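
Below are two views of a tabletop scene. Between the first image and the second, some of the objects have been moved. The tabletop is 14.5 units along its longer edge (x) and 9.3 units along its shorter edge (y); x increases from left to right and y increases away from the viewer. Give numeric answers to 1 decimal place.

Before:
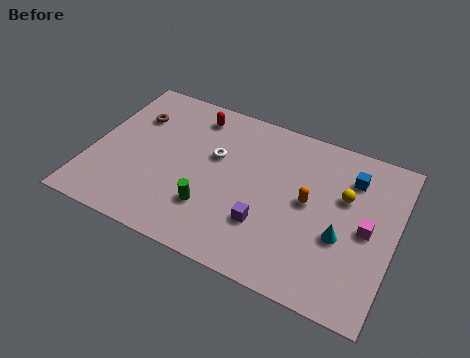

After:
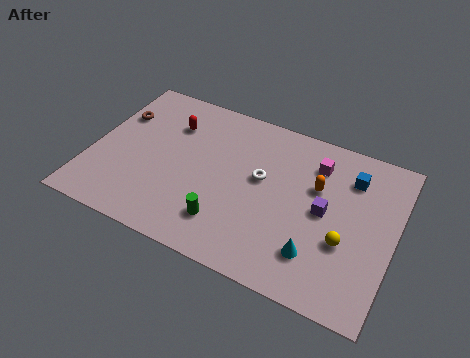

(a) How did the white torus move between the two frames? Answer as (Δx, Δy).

(2.3, -0.4)

The white torus started near (5.8, 5.7) and ended near (8.1, 5.3).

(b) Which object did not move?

the blue cube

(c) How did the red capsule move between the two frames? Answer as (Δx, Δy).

(-1.0, -1.0)

The red capsule was at about (4.5, 7.8) and moved to about (3.5, 6.8).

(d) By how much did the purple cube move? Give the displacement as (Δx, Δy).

(2.6, 1.9)

The purple cube started near (8.6, 2.8) and ended near (11.2, 4.7).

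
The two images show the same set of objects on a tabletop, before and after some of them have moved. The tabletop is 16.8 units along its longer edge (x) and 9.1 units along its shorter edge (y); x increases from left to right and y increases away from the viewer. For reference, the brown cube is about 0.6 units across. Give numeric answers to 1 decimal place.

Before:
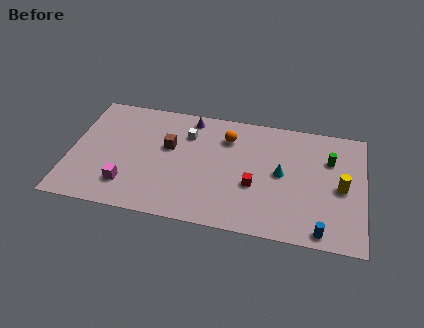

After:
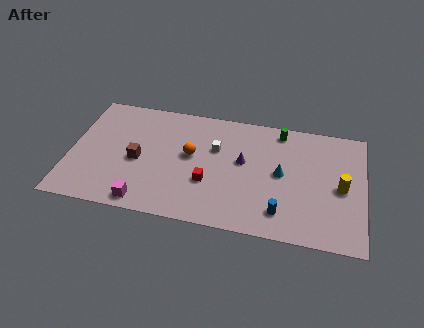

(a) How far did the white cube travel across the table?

1.9

The white cube was near (6.6, 6.7) before and (8.3, 5.9) after, so it travelled √(1.7² + 0.8²) ≈ 1.9 units.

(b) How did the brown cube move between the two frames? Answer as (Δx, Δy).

(-1.7, -1.4)

The brown cube started near (5.6, 5.5) and ended near (3.9, 4.1).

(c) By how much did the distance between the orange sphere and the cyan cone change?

+1.3

Before: roughly 3.9 units apart; after: 5.2. That's 1.3 units further apart.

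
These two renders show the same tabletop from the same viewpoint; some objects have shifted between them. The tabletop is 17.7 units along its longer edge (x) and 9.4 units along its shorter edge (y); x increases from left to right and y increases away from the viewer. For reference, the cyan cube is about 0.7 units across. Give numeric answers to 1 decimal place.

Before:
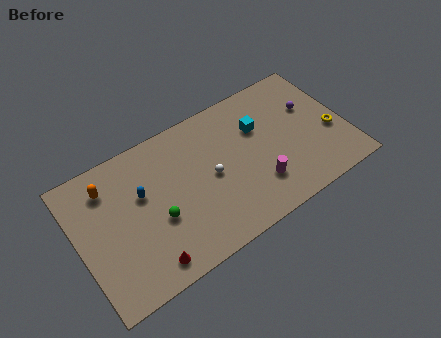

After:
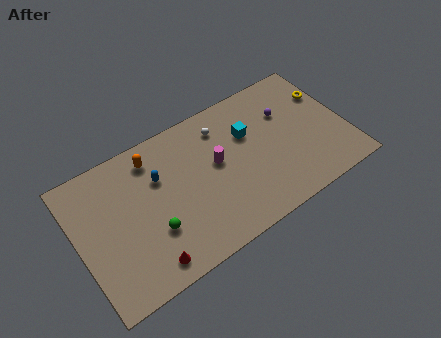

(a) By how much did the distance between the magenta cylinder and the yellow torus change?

+2.5

The distance was about 5.3 in the first image and 7.8 in the second, so they moved 2.5 units further apart.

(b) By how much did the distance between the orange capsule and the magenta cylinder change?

-5.8

They were about 10.4 units apart before and 4.6 after — 5.8 units closer together.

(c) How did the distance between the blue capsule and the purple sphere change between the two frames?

-2.8

They were about 11.4 units apart before and 8.6 after — 2.8 units closer together.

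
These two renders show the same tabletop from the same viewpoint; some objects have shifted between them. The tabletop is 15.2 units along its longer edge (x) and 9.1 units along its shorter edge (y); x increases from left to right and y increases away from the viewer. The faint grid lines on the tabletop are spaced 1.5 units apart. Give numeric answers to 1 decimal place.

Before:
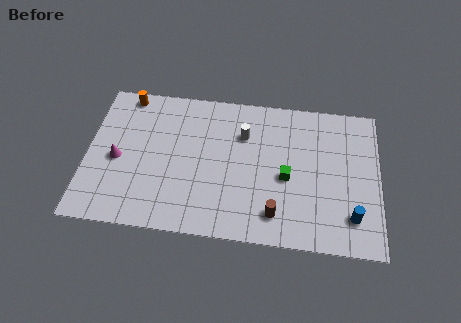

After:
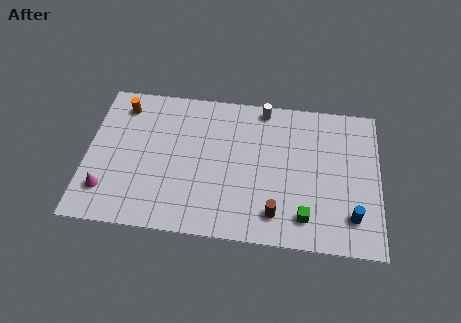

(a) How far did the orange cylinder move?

0.7

The orange cylinder was near (1.9, 8.2) before and (1.7, 7.5) after, so it travelled √(0.2² + 0.7²) ≈ 0.7 units.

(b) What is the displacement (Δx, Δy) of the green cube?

(1.0, -2.3)

The green cube was at about (10.4, 4.0) and moved to about (11.4, 1.7).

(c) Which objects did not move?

the blue cylinder and the brown cylinder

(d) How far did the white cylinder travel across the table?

2.1

The white cylinder was near (8.1, 6.4) before and (9.1, 8.2) after, so it travelled √(1.0² + 1.8²) ≈ 2.1 units.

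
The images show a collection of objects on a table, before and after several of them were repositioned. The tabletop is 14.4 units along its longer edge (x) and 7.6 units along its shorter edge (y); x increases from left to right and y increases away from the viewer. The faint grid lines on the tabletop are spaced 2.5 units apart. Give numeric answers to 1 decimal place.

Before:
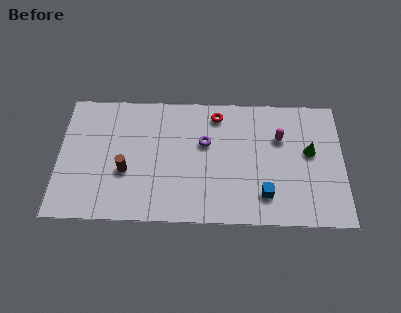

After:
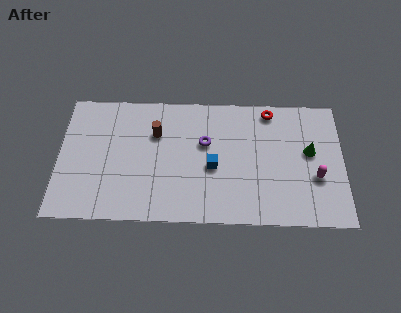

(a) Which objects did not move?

the green cone and the purple torus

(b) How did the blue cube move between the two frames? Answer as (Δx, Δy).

(-2.6, 1.6)

The blue cube started near (10.4, 1.7) and ended near (7.8, 3.3).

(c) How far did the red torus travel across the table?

2.7

The red torus was near (8.0, 6.4) before and (10.7, 6.7) after, so it travelled √(2.7² + 0.3²) ≈ 2.7 units.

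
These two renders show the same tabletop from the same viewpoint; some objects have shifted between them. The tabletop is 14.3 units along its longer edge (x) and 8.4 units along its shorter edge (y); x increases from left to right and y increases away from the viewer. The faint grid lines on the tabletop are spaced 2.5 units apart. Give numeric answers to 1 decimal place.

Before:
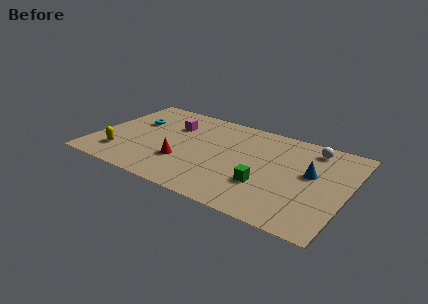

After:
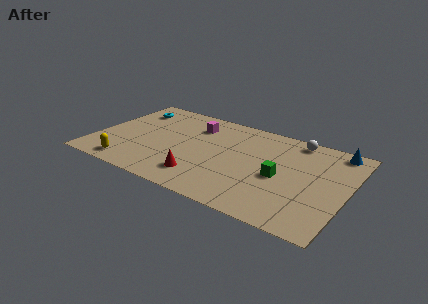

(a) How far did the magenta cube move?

1.3

From (4.1, 5.9) to (5.3, 6.4), the magenta cube covered √(1.2² + 0.5²) ≈ 1.3 units.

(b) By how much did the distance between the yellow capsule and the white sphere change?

-0.7

The distance was about 11.5 in the first image and 10.8 in the second, so they moved 0.7 units closer together.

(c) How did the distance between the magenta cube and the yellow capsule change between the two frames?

+1.4

The distance was about 4.7 in the first image and 6.1 in the second, so they moved 1.4 units further apart.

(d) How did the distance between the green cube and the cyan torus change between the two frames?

+1.2

The distance was about 8.3 in the first image and 9.5 in the second, so they moved 1.2 units further apart.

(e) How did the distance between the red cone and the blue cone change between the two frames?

+1.6

They were about 7.3 units apart before and 8.9 after — 1.6 units further apart.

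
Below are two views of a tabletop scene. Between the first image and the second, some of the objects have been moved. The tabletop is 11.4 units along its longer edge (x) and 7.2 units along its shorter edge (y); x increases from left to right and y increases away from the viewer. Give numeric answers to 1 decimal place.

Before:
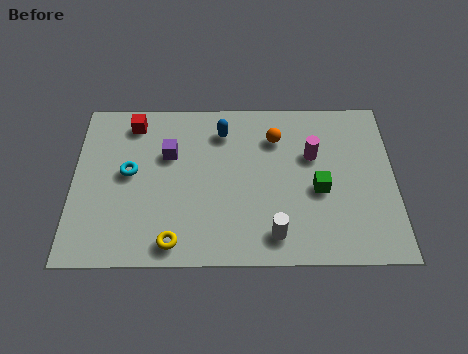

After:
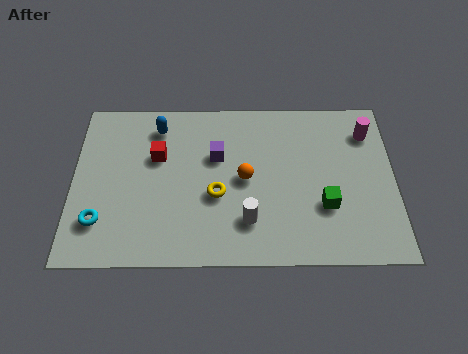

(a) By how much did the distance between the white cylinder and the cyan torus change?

-0.6

Before: roughly 5.8 units apart; after: 5.2. That's 0.6 units closer together.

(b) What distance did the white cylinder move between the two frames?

1.1

The white cylinder was near (7.1, 1.2) before and (6.2, 1.8) after, so it travelled √(0.9² + 0.6²) ≈ 1.1 units.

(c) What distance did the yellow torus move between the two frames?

2.5

The yellow torus was near (3.6, 0.9) before and (5.1, 2.9) after, so it travelled √(1.5² + 2.0²) ≈ 2.5 units.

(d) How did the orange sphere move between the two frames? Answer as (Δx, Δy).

(-1.1, -1.8)

The orange sphere was at about (7.2, 5.4) and moved to about (6.1, 3.6).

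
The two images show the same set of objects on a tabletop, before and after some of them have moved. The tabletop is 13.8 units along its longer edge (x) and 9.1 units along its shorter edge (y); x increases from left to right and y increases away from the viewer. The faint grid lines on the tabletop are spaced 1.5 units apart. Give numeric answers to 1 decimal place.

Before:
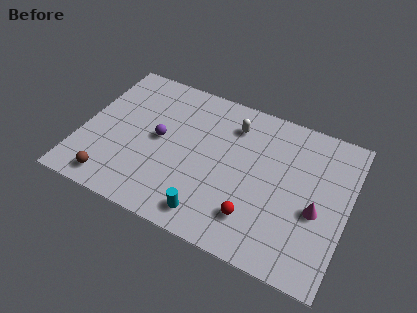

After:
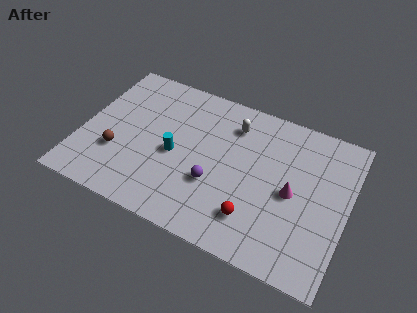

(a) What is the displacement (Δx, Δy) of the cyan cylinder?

(-2.2, 2.8)

The cyan cylinder was at about (7.1, 1.3) and moved to about (4.9, 4.1).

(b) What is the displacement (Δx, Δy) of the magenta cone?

(-1.3, 0.5)

The magenta cone was at about (12.3, 3.8) and moved to about (11.0, 4.3).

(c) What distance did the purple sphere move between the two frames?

3.4

The purple sphere was near (4.0, 4.7) before and (7.1, 3.2) after, so it travelled √(3.1² + 1.5²) ≈ 3.4 units.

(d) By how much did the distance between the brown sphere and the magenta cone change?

-1.5

They were about 10.6 units apart before and 9.1 after — 1.5 units closer together.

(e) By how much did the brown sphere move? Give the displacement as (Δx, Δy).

(0.0, 1.8)

From the two frames, the brown sphere sits at roughly (2.0, 1.2) before and (2.0, 3.0) after.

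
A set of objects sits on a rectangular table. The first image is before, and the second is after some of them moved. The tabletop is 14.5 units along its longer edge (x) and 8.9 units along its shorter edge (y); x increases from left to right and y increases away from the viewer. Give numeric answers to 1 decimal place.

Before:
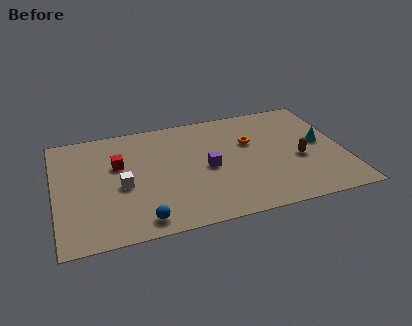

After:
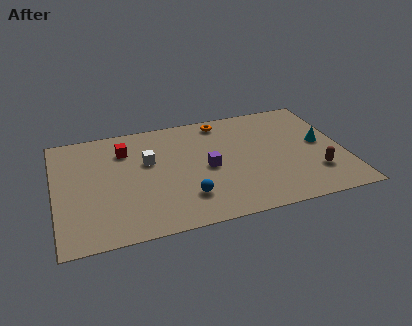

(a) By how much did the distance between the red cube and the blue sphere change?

+0.7

The distance was about 4.6 in the first image and 5.3 in the second, so they moved 0.7 units further apart.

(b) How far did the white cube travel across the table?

2.1

From (3.3, 3.9) to (4.7, 5.5), the white cube covered √(1.4² + 1.6²) ≈ 2.1 units.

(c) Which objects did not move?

the cyan cone and the purple cube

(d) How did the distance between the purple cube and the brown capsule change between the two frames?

+1.0

They were about 4.6 units apart before and 5.6 after — 1.0 units further apart.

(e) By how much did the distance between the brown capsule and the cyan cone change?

+0.8

They were about 1.6 units apart before and 2.4 after — 0.8 units further apart.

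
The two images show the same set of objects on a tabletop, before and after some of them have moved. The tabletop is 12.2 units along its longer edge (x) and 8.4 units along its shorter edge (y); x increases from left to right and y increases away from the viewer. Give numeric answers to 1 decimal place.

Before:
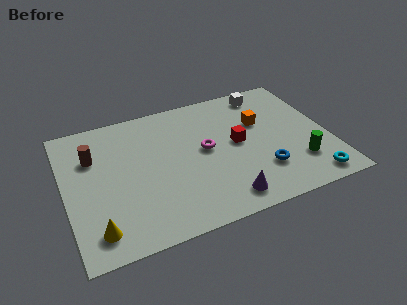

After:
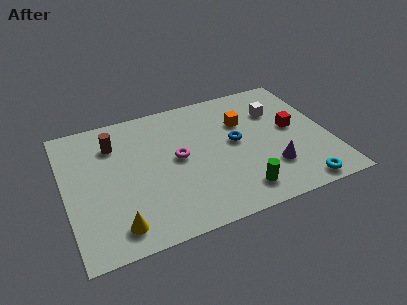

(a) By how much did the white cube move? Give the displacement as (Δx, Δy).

(0.3, -1.4)

From the two frames, the white cube sits at roughly (9.7, 7.3) before and (10.0, 5.9) after.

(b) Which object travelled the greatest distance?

the green cylinder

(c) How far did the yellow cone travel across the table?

0.9

From (1.2, 1.4) to (2.1, 1.3), the yellow cone covered √(0.9² + 0.1²) ≈ 0.9 units.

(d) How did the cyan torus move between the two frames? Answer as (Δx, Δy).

(-0.6, -0.2)

From the two frames, the cyan torus sits at roughly (11.0, 1.0) before and (10.4, 0.8) after.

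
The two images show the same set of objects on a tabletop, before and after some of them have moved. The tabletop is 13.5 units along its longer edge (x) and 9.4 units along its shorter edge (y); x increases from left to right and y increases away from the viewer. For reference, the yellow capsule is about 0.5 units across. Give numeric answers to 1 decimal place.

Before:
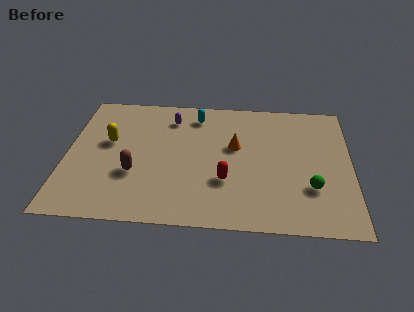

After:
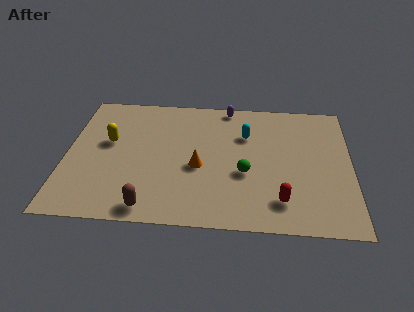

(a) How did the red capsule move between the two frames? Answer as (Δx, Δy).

(2.6, -1.2)

From the two frames, the red capsule sits at roughly (7.6, 3.1) before and (10.2, 1.9) after.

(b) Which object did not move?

the yellow capsule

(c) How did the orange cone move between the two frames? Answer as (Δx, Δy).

(-1.7, -1.6)

The orange cone started near (8.0, 5.6) and ended near (6.3, 4.0).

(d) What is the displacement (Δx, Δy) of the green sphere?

(-3.1, 0.8)

From the two frames, the green sphere sits at roughly (11.6, 2.9) before and (8.5, 3.7) after.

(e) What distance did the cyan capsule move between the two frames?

2.7

From (6.1, 7.8) to (8.5, 6.5), the cyan capsule covered √(2.4² + 1.3²) ≈ 2.7 units.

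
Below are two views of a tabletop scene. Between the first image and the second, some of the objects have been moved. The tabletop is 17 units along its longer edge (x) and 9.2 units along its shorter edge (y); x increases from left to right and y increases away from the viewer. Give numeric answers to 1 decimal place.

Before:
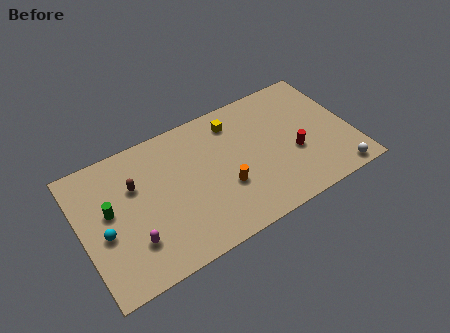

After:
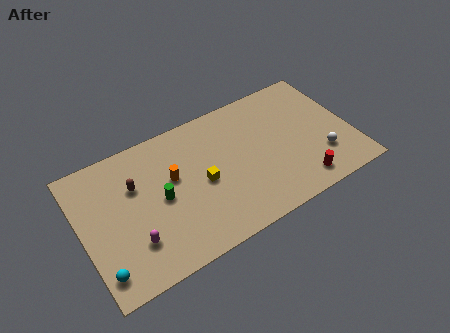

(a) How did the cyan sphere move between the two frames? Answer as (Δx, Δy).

(-0.5, -2.3)

The cyan sphere was at about (1.3, 3.9) and moved to about (0.8, 1.6).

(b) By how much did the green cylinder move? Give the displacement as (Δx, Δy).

(3.1, -0.7)

From the two frames, the green cylinder sits at roughly (1.8, 5.2) before and (4.9, 4.5) after.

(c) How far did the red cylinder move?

2.2

From (13.3, 3.6) to (13.3, 1.4), the red cylinder covered √(0.0² + 2.2²) ≈ 2.2 units.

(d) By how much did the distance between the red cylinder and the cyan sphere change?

+0.5

Before: roughly 12.0 units apart; after: 12.5. That's 0.5 units further apart.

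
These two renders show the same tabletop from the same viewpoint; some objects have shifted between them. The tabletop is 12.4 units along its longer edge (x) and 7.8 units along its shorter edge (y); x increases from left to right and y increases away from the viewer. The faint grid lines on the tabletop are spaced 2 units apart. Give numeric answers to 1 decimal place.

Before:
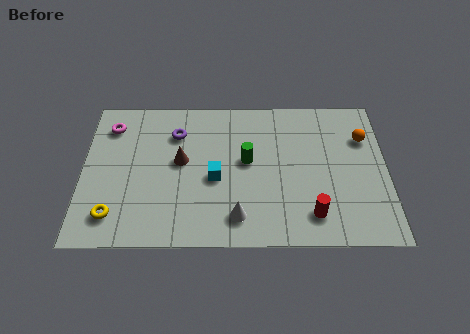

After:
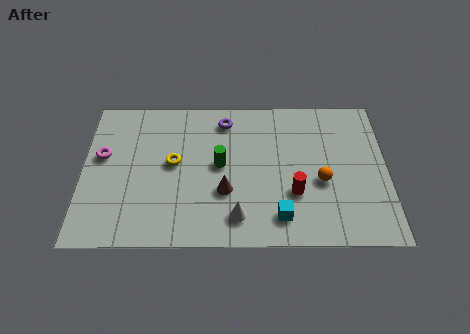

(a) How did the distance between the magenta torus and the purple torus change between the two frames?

+2.6

They were about 2.7 units apart before and 5.3 after — 2.6 units further apart.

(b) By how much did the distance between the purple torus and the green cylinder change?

-0.9

They were about 3.3 units apart before and 2.4 after — 0.9 units closer together.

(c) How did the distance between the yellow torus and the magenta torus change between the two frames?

-1.8

The distance was about 4.7 in the first image and 2.9 in the second, so they moved 1.8 units closer together.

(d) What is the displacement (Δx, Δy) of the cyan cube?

(2.6, -2.0)

From the two frames, the cyan cube sits at roughly (5.4, 3.4) before and (8.0, 1.4) after.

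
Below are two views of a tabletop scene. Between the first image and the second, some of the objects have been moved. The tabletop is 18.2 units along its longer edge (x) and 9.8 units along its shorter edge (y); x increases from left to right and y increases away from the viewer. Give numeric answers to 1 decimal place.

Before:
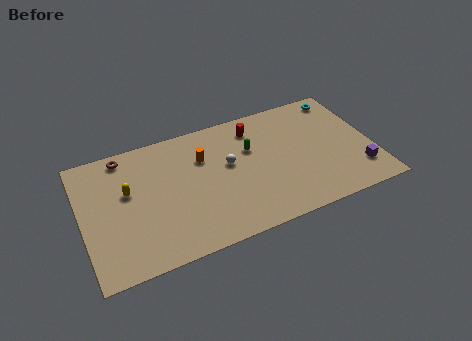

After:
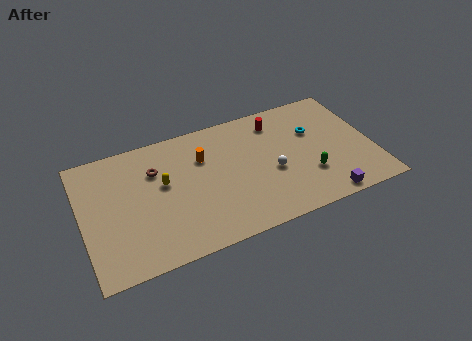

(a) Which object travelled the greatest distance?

the green capsule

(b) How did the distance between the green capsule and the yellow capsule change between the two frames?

+1.5

The distance was about 7.8 in the first image and 9.3 in the second, so they moved 1.5 units further apart.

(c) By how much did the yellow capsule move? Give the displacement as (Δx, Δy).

(2.2, -0.2)

From the two frames, the yellow capsule sits at roughly (2.9, 5.9) before and (5.1, 5.7) after.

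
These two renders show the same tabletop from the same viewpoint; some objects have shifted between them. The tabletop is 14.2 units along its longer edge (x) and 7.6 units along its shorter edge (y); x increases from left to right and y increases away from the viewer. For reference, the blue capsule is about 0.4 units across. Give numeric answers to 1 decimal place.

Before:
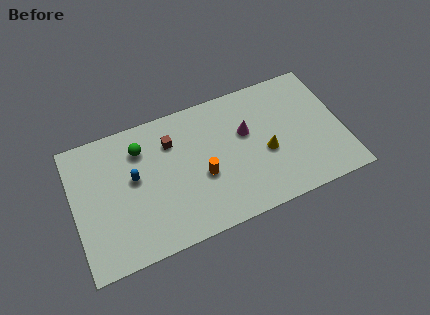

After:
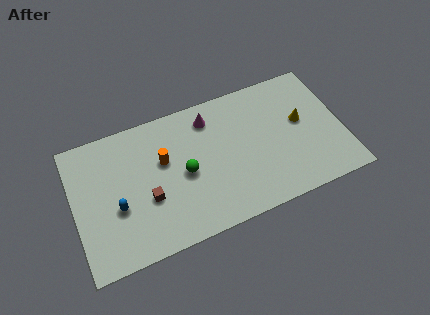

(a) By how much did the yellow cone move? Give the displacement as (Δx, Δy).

(2.0, 1.1)

The yellow cone was at about (10.1, 3.2) and moved to about (12.1, 4.3).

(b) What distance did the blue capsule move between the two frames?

1.6

From (3.2, 4.3) to (2.2, 3.0), the blue capsule covered √(1.0² + 1.3²) ≈ 1.6 units.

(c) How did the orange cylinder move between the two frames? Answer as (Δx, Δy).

(-1.9, 1.6)

The orange cylinder started near (6.7, 3.1) and ended near (4.8, 4.7).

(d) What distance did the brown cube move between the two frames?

3.1

From (5.3, 5.6) to (3.8, 2.9), the brown cube covered √(1.5² + 2.7²) ≈ 3.1 units.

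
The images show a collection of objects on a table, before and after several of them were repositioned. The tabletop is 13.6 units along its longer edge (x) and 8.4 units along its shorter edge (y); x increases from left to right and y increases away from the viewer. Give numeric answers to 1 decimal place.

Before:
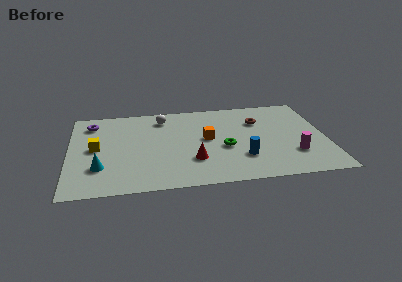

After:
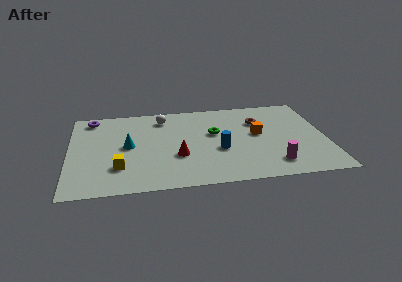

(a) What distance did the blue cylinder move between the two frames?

1.5

The blue cylinder was near (9.1, 2.4) before and (7.9, 3.3) after, so it travelled √(1.2² + 0.9²) ≈ 1.5 units.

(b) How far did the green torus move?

1.6

The green torus was near (8.2, 3.5) before and (7.7, 5.0) after, so it travelled √(0.5² + 1.5²) ≈ 1.6 units.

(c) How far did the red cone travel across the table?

0.9

From (6.5, 2.5) to (5.7, 3.0), the red cone covered √(0.8² + 0.5²) ≈ 0.9 units.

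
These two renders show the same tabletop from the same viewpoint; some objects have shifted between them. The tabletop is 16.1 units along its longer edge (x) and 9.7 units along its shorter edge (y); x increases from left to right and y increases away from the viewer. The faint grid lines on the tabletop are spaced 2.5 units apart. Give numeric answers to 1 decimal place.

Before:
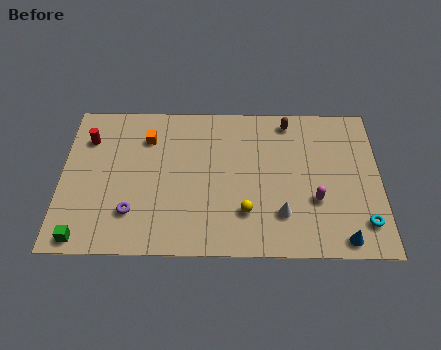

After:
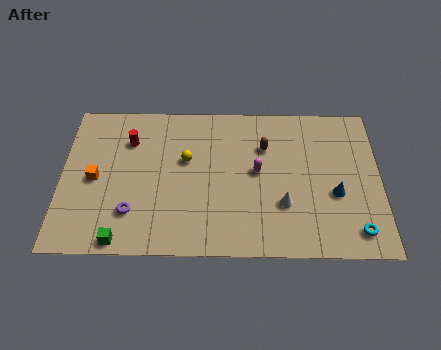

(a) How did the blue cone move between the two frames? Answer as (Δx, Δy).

(-0.3, 2.8)

From the two frames, the blue cone sits at roughly (14.1, 1.0) before and (13.8, 3.8) after.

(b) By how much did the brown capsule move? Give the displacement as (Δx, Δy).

(-1.2, -1.7)

The brown capsule started near (11.5, 8.5) and ended near (10.3, 6.8).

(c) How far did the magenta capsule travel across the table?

3.4

From (12.8, 3.4) to (9.9, 5.2), the magenta capsule covered √(2.9² + 1.8²) ≈ 3.4 units.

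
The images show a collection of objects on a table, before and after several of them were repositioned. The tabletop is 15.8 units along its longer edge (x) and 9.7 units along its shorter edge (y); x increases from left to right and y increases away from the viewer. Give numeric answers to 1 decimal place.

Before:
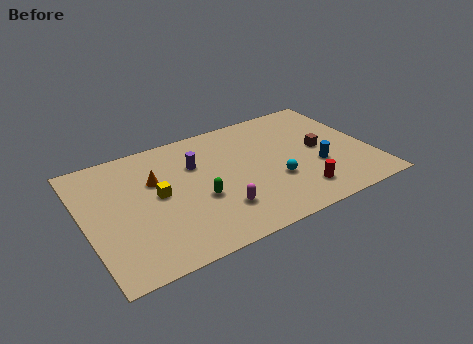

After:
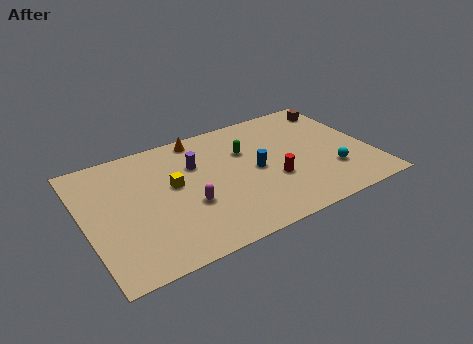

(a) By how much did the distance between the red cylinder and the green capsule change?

-2.4

The distance was about 5.6 in the first image and 3.2 in the second, so they moved 2.4 units closer together.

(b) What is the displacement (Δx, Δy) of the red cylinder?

(-1.2, 1.6)

From the two frames, the red cylinder sits at roughly (11.4, 1.9) before and (10.2, 3.5) after.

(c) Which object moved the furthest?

the green capsule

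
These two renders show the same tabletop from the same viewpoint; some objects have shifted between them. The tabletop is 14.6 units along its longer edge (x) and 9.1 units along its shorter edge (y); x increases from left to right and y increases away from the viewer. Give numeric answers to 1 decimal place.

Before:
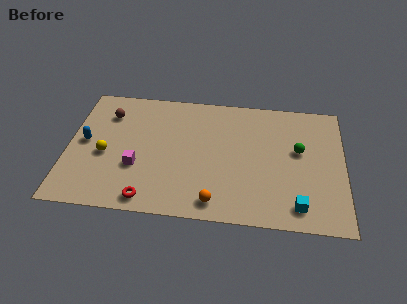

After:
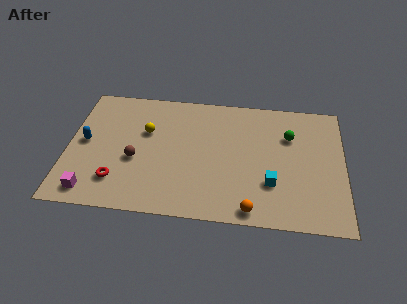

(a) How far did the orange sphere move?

1.9

The orange sphere moved from about (7.9, 1.2) to (9.8, 0.9), a distance of √(1.9² + 0.3²) ≈ 1.9.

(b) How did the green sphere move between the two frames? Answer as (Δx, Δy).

(-0.5, 1.0)

From the two frames, the green sphere sits at roughly (12.2, 5.3) before and (11.7, 6.3) after.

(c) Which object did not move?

the blue capsule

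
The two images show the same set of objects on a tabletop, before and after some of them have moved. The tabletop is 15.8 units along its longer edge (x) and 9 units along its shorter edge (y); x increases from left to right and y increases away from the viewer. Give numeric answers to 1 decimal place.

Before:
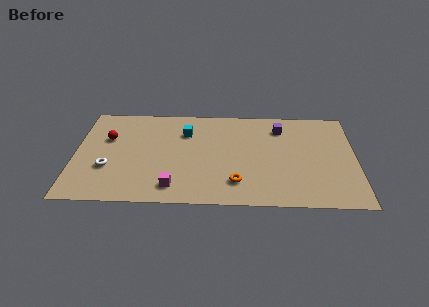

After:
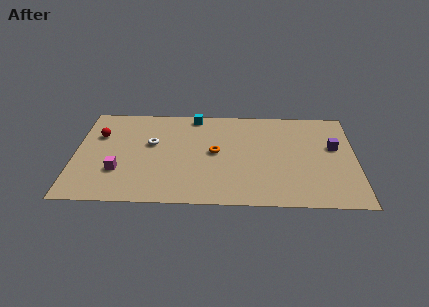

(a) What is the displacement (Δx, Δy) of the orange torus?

(-1.2, 2.7)

The orange torus was at about (9.1, 2.0) and moved to about (7.9, 4.7).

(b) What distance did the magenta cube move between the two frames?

3.4

From (5.6, 1.5) to (2.5, 2.8), the magenta cube covered √(3.1² + 1.3²) ≈ 3.4 units.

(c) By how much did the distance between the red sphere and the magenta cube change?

-2.2

Before: roughly 5.7 units apart; after: 3.5. That's 2.2 units closer together.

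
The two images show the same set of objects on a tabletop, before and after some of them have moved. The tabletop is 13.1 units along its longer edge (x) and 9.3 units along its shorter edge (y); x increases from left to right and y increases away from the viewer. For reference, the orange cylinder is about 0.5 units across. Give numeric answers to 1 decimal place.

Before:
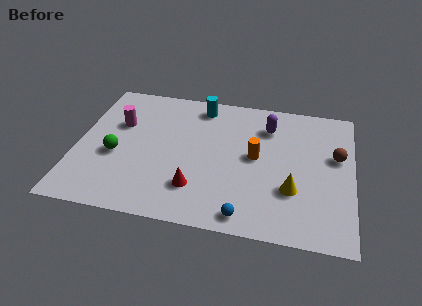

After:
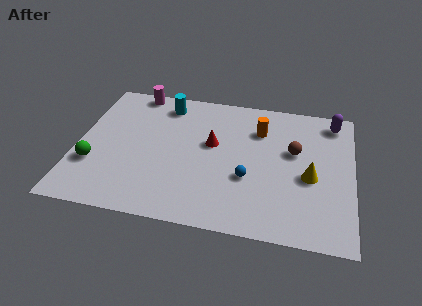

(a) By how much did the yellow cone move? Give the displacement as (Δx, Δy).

(0.8, 1.0)

From the two frames, the yellow cone sits at roughly (10.3, 3.0) before and (11.1, 4.0) after.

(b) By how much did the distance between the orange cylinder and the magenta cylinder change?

-0.4

The distance was about 6.7 in the first image and 6.3 in the second, so they moved 0.4 units closer together.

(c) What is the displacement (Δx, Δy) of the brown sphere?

(-2.0, 0.0)

The brown sphere started near (12.3, 5.6) and ended near (10.3, 5.6).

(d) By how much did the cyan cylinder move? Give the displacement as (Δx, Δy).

(-1.7, -0.2)

The cyan cylinder started near (5.7, 8.0) and ended near (4.0, 7.8).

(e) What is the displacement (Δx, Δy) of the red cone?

(0.6, 3.1)

The red cone started near (5.8, 2.3) and ended near (6.4, 5.4).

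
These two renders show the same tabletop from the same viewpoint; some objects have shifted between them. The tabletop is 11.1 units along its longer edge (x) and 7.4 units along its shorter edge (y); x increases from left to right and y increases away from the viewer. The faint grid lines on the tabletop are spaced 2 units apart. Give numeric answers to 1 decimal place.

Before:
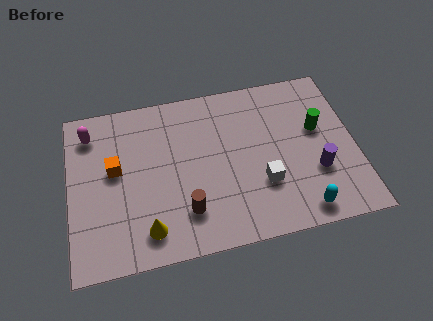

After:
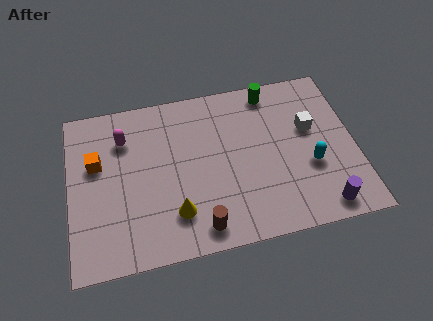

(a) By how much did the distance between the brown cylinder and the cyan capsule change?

+0.3

The distance was about 4.5 in the first image and 4.8 in the second, so they moved 0.3 units further apart.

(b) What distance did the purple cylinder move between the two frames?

1.6

The purple cylinder was near (9.5, 2.5) before and (9.6, 0.9) after, so it travelled √(0.1² + 1.6²) ≈ 1.6 units.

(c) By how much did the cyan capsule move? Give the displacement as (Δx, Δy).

(0.5, 1.9)

The cyan capsule was at about (8.8, 0.9) and moved to about (9.3, 2.8).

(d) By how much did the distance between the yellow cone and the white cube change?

+1.4

Before: roughly 4.6 units apart; after: 6.0. That's 1.4 units further apart.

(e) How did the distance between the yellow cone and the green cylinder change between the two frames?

-1.3

The distance was about 7.5 in the first image and 6.2 in the second, so they moved 1.3 units closer together.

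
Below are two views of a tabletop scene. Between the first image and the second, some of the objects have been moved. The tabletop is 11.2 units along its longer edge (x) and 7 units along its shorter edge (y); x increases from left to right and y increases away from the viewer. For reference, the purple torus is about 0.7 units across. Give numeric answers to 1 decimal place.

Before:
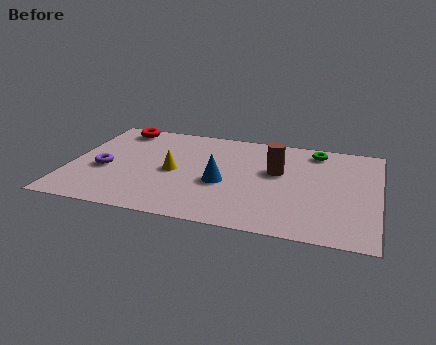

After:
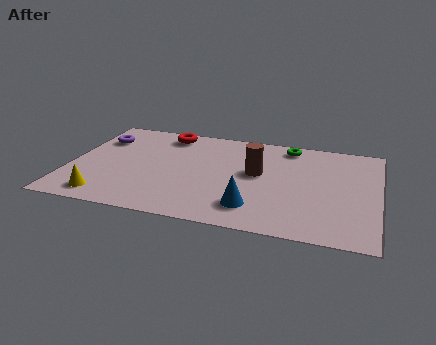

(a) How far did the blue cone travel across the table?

1.8

The blue cone moved from about (5.6, 2.9) to (6.8, 1.5), a distance of √(1.2² + 1.4²) ≈ 1.8.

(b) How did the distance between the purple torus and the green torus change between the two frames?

-1.1

Before: roughly 8.1 units apart; after: 7.0. That's 1.1 units closer together.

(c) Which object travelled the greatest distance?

the yellow cone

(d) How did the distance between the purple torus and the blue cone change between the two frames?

+2.6

The distance was about 4.3 in the first image and 6.9 in the second, so they moved 2.6 units further apart.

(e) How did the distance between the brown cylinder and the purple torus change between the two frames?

-0.3

Before: roughly 6.3 units apart; after: 6.0. That's 0.3 units closer together.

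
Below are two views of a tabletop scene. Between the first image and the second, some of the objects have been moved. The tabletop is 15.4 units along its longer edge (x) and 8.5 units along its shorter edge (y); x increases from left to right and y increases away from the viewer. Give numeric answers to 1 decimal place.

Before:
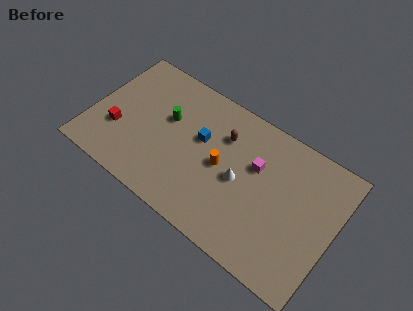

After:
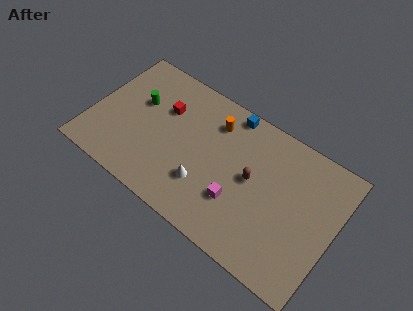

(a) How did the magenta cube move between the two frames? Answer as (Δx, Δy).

(-0.7, -2.7)

The magenta cube started near (10.3, 5.4) and ended near (9.6, 2.7).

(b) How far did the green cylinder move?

1.9

The green cylinder was near (4.6, 5.2) before and (2.7, 5.3) after, so it travelled √(1.9² + 0.1²) ≈ 1.9 units.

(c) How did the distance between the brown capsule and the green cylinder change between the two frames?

+3.9

They were about 3.6 units apart before and 7.5 after — 3.9 units further apart.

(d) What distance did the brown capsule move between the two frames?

2.6

From (8.1, 6.1) to (10.2, 4.5), the brown capsule covered √(2.1² + 1.6²) ≈ 2.6 units.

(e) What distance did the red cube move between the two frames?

3.8

From (1.8, 2.9) to (4.3, 5.7), the red cube covered √(2.5² + 2.8²) ≈ 3.8 units.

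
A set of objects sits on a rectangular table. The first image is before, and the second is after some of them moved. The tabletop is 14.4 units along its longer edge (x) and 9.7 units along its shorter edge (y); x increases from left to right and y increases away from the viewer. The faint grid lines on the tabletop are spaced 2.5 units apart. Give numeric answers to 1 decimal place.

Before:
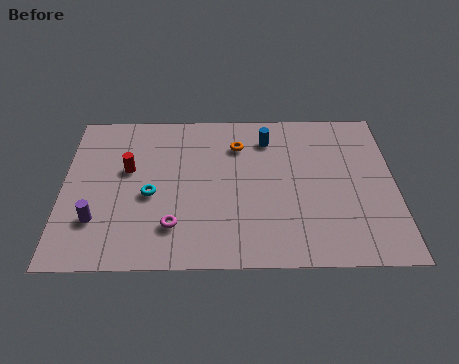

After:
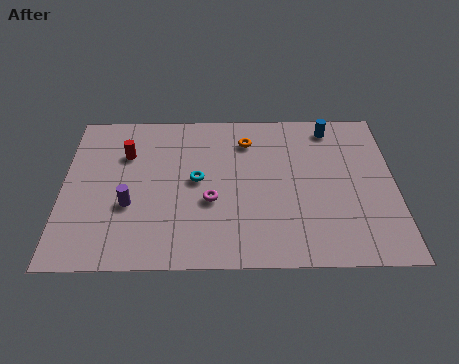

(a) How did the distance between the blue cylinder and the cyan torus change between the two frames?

+0.6

The distance was about 6.2 in the first image and 6.8 in the second, so they moved 0.6 units further apart.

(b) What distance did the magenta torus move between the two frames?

2.2

From (4.8, 2.3) to (6.4, 3.8), the magenta torus covered √(1.6² + 1.5²) ≈ 2.2 units.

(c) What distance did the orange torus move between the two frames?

0.5

The orange torus was near (7.6, 7.3) before and (8.0, 7.6) after, so it travelled √(0.4² + 0.3²) ≈ 0.5 units.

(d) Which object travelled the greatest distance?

the blue cylinder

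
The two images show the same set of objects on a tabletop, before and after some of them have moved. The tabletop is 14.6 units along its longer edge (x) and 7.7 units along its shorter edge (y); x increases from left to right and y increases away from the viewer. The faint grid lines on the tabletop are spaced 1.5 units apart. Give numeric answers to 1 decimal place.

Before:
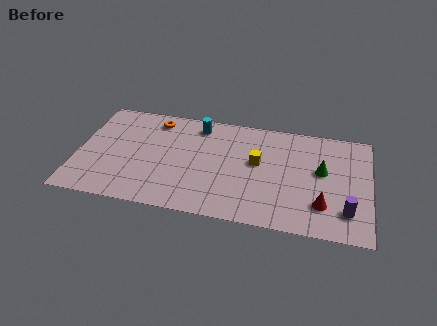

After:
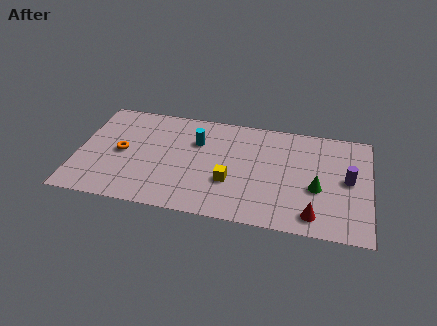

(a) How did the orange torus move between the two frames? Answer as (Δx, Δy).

(-1.5, -2.7)

The orange torus was at about (3.7, 6.5) and moved to about (2.2, 3.8).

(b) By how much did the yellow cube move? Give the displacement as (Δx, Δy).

(-1.3, -1.7)

The yellow cube started near (9.0, 4.4) and ended near (7.7, 2.7).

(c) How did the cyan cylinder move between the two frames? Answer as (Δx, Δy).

(0.0, -1.2)

From the two frames, the cyan cylinder sits at roughly (5.9, 6.5) before and (5.9, 5.3) after.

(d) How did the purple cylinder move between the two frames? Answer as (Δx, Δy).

(0.0, 2.2)

From the two frames, the purple cylinder sits at roughly (13.5, 1.8) before and (13.5, 4.0) after.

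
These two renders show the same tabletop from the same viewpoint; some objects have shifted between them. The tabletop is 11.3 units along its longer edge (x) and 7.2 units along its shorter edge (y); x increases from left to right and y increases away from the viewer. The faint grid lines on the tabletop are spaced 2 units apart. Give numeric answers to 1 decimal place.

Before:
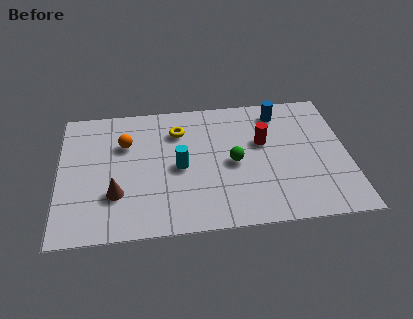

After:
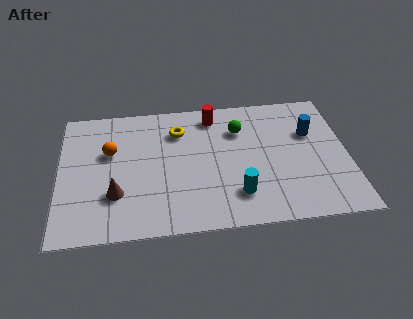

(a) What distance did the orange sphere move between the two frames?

0.7

The orange sphere moved from about (2.6, 4.9) to (2.0, 4.5), a distance of √(0.6² + 0.4²) ≈ 0.7.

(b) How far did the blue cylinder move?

1.8

The blue cylinder moved from about (8.7, 6.0) to (9.9, 4.7), a distance of √(1.2² + 1.3²) ≈ 1.8.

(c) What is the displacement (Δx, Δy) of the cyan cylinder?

(2.2, -1.7)

From the two frames, the cyan cylinder sits at roughly (4.7, 3.4) before and (6.9, 1.7) after.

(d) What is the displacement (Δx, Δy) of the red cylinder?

(-1.9, 1.7)

The red cylinder was at about (8.0, 4.4) and moved to about (6.1, 6.1).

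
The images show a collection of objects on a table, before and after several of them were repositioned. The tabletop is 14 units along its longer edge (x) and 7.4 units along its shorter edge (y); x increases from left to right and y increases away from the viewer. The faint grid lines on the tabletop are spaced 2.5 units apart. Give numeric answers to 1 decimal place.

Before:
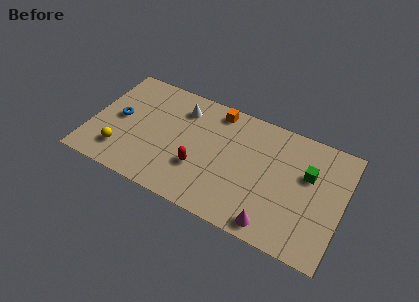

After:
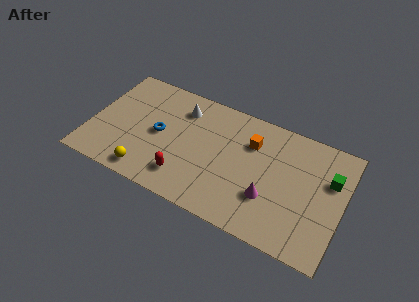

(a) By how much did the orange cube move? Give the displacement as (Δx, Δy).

(2.1, -1.2)

The orange cube was at about (6.7, 6.5) and moved to about (8.8, 5.3).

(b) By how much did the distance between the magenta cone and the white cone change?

-1.2

The distance was about 7.5 in the first image and 6.3 in the second, so they moved 1.2 units closer together.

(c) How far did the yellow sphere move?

1.7

The yellow sphere was near (1.9, 1.7) before and (3.5, 1.0) after, so it travelled √(1.6² + 0.7²) ≈ 1.7 units.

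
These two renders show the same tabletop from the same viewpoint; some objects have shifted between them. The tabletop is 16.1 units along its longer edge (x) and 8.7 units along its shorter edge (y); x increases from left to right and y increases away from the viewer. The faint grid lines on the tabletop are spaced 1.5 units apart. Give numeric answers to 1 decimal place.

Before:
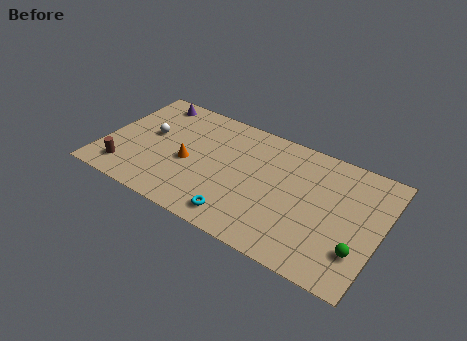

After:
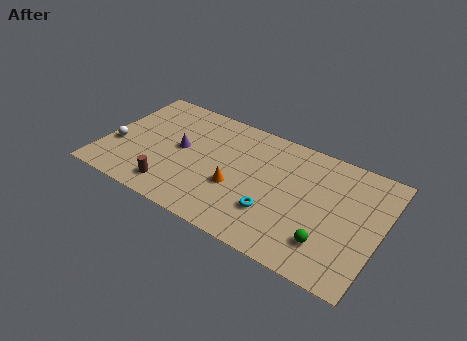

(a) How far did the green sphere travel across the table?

1.7

The green sphere was near (15.1, 2.4) before and (13.4, 2.1) after, so it travelled √(1.7² + 0.3²) ≈ 1.7 units.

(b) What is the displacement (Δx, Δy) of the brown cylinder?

(2.8, -0.1)

The brown cylinder was at about (1.6, 1.6) and moved to about (4.4, 1.5).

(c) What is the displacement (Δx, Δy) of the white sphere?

(-1.7, -1.7)

The white sphere started near (2.5, 4.9) and ended near (0.8, 3.2).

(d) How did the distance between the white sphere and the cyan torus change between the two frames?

+2.5

They were about 6.9 units apart before and 9.4 after — 2.5 units further apart.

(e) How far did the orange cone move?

2.9

From (5.0, 3.8) to (7.9, 3.3), the orange cone covered √(2.9² + 0.5²) ≈ 2.9 units.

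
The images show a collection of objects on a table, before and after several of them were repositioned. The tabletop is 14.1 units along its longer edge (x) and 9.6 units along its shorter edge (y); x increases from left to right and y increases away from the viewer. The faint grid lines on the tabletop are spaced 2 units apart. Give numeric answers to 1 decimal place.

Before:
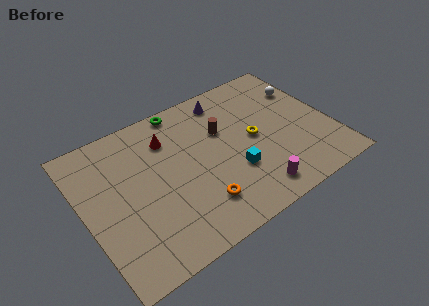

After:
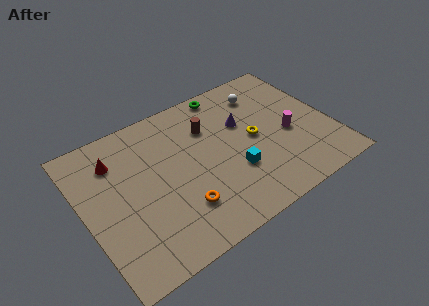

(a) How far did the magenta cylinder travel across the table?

3.7

From (9.0, 1.4) to (11.6, 4.1), the magenta cylinder covered √(2.6² + 2.7²) ≈ 3.7 units.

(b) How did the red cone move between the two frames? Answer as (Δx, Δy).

(-3.0, 0.1)

The red cone started near (5.1, 7.2) and ended near (2.1, 7.3).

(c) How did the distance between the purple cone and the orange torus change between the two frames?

-1.0

They were about 6.6 units apart before and 5.6 after — 1.0 units closer together.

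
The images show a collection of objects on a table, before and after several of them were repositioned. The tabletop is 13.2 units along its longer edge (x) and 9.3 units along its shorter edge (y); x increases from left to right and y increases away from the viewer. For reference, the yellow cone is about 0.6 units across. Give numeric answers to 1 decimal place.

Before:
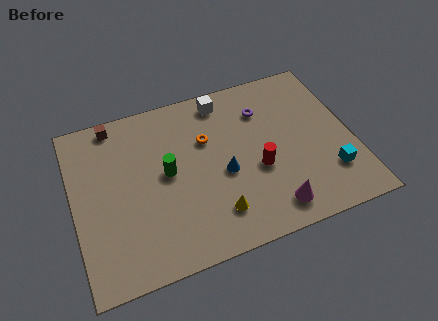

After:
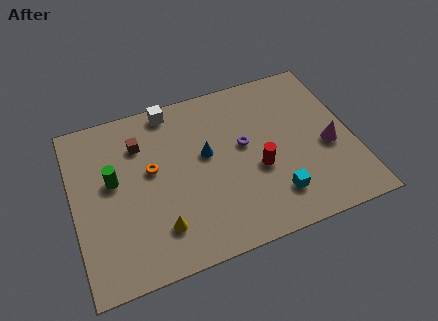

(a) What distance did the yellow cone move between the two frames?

2.6

The yellow cone was near (6.4, 2.0) before and (3.8, 2.1) after, so it travelled √(2.6² + 0.1²) ≈ 2.6 units.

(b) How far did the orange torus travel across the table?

2.8

From (6.4, 6.1) to (3.7, 5.3), the orange torus covered √(2.7² + 0.8²) ≈ 2.8 units.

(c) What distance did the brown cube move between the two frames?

1.9

From (2.2, 8.4) to (3.3, 6.9), the brown cube covered √(1.1² + 1.5²) ≈ 1.9 units.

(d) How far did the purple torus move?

2.0

From (9.2, 6.9) to (8.1, 5.2), the purple torus covered √(1.1² + 1.7²) ≈ 2.0 units.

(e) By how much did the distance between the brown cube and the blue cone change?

-3.1

They were about 6.5 units apart before and 3.4 after — 3.1 units closer together.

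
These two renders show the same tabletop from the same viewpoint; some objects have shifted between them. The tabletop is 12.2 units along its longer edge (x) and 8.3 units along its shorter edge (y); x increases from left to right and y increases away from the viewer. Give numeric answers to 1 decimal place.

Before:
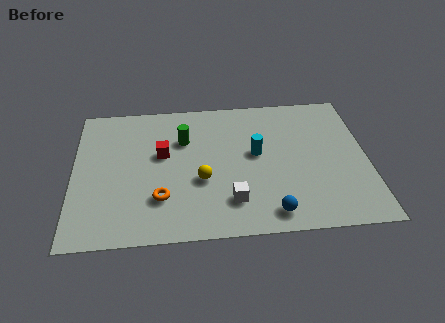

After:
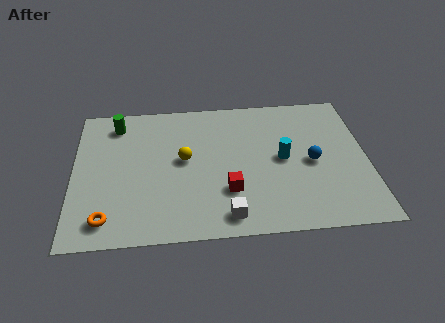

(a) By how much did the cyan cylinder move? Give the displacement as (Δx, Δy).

(1.1, -0.4)

The cyan cylinder was at about (7.6, 4.6) and moved to about (8.7, 4.2).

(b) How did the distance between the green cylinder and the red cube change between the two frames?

+5.2

The distance was about 1.2 in the first image and 6.4 in the second, so they moved 5.2 units further apart.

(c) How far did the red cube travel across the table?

3.6

From (3.7, 4.9) to (6.4, 2.5), the red cube covered √(2.7² + 2.4²) ≈ 3.6 units.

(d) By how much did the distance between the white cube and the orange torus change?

+2.0

They were about 2.9 units apart before and 4.9 after — 2.0 units further apart.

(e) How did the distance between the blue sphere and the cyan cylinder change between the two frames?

-2.3

The distance was about 3.5 in the first image and 1.2 in the second, so they moved 2.3 units closer together.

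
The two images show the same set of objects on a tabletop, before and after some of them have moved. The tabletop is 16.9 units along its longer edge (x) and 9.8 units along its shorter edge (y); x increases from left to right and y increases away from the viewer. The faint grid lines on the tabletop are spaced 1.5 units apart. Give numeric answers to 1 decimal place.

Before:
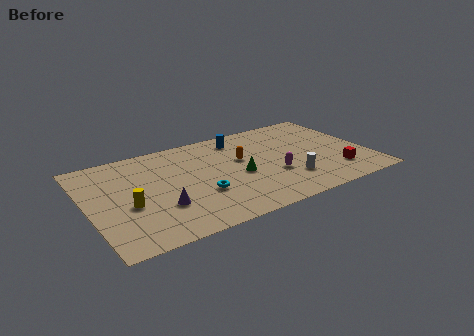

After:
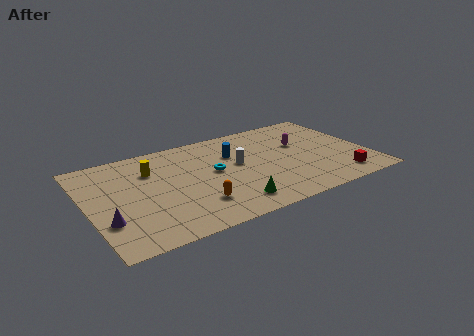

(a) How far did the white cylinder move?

4.0

From (11.8, 2.6) to (9.1, 5.5), the white cylinder covered √(2.7² + 2.9²) ≈ 4.0 units.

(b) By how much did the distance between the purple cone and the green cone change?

+2.3

The distance was about 5.0 in the first image and 7.3 in the second, so they moved 2.3 units further apart.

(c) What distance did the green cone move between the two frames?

2.8

From (9.0, 4.3) to (8.1, 1.7), the green cone covered √(0.9² + 2.6²) ≈ 2.8 units.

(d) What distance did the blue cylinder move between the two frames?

1.6

From (9.6, 8.2) to (9.0, 6.7), the blue cylinder covered √(0.6² + 1.5²) ≈ 1.6 units.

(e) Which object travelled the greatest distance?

the orange capsule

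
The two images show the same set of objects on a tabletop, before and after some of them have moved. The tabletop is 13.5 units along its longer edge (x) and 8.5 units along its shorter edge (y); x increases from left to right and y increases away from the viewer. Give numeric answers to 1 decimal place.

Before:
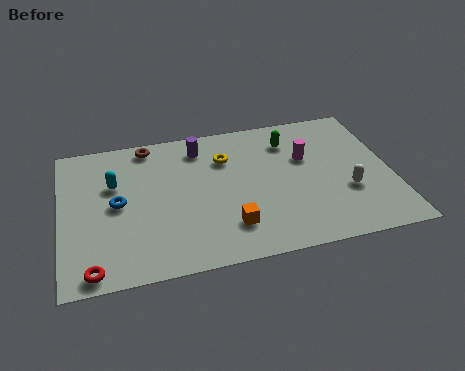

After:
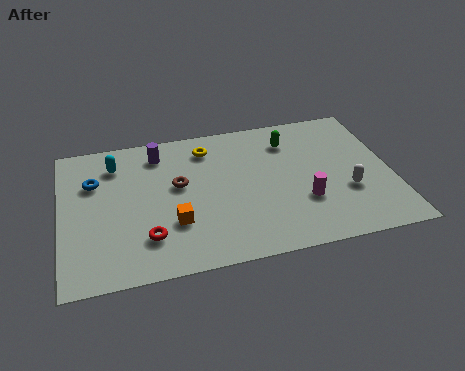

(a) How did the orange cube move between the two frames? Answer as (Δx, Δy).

(-2.2, 0.7)

The orange cube started near (6.7, 2.0) and ended near (4.5, 2.7).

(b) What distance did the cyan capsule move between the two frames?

1.2

The cyan capsule was near (2.2, 5.5) before and (2.3, 6.7) after, so it travelled √(0.1² + 1.2²) ≈ 1.2 units.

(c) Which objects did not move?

the white capsule and the green capsule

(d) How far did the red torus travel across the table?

2.6

From (1.2, 0.8) to (3.4, 2.1), the red torus covered √(2.2² + 1.3²) ≈ 2.6 units.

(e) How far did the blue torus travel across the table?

1.7

The blue torus was near (2.3, 4.3) before and (1.4, 5.8) after, so it travelled √(0.9² + 1.5²) ≈ 1.7 units.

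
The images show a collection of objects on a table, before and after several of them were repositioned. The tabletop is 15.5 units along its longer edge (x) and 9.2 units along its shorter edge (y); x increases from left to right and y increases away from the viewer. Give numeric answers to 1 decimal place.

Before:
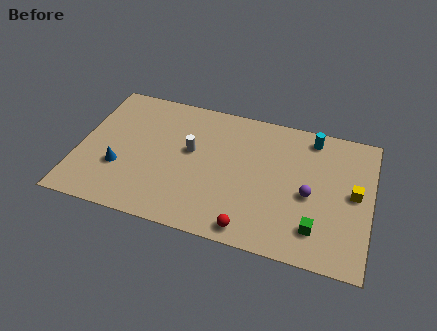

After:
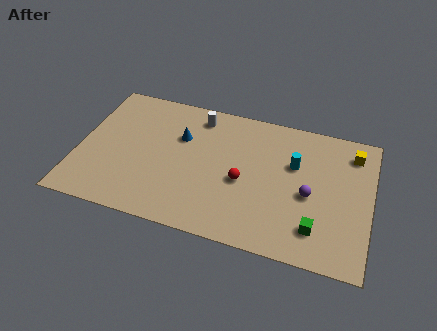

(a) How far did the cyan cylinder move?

2.2

The cyan cylinder was near (12.2, 8.0) before and (11.4, 5.9) after, so it travelled √(0.8² + 2.1²) ≈ 2.2 units.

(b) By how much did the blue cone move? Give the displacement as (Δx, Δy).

(3.0, 3.0)

From the two frames, the blue cone sits at roughly (2.3, 3.1) before and (5.3, 6.1) after.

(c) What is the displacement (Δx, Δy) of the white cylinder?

(0.2, 2.5)

The white cylinder started near (5.9, 5.3) and ended near (6.1, 7.8).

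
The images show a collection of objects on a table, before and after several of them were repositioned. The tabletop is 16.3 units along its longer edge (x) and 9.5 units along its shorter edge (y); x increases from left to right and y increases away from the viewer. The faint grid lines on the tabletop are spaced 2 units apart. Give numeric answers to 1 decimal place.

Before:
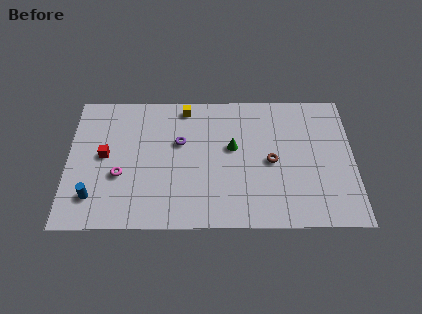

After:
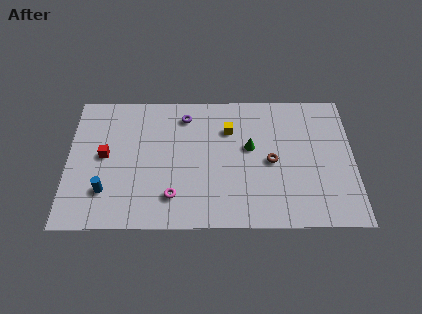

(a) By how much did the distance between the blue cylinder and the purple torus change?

+0.8

The distance was about 6.2 in the first image and 7.0 in the second, so they moved 0.8 units further apart.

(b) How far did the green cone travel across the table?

1.0

The green cone moved from about (9.4, 5.5) to (10.4, 5.5), a distance of √(1.0² + 0.0²) ≈ 1.0.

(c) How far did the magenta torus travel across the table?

3.4

From (3.0, 3.6) to (6.0, 2.1), the magenta torus covered √(3.0² + 1.5²) ≈ 3.4 units.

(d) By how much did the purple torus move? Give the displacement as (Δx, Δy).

(0.3, 1.9)

From the two frames, the purple torus sits at roughly (6.4, 5.9) before and (6.7, 7.8) after.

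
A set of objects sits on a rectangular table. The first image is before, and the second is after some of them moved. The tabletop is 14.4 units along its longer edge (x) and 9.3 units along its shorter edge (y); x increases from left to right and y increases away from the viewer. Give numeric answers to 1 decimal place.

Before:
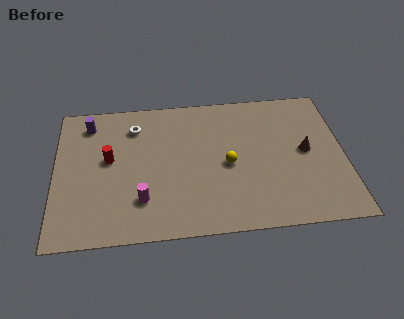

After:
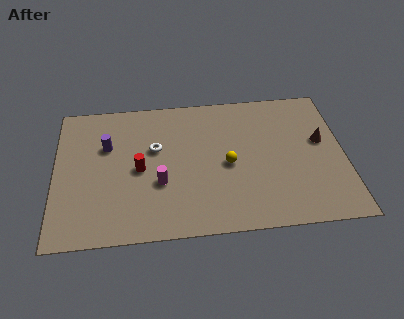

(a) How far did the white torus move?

1.9

The white torus was near (4.0, 7.3) before and (5.0, 5.7) after, so it travelled √(1.0² + 1.6²) ≈ 1.9 units.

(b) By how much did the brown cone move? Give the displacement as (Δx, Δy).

(0.8, 0.6)

From the two frames, the brown cone sits at roughly (12.5, 4.8) before and (13.3, 5.4) after.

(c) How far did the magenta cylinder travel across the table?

1.3

From (4.3, 2.4) to (5.2, 3.4), the magenta cylinder covered √(0.9² + 1.0²) ≈ 1.3 units.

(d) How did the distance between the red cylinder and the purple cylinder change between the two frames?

-0.4

Before: roughly 2.7 units apart; after: 2.3. That's 0.4 units closer together.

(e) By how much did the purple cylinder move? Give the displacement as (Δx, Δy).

(0.9, -1.6)

The purple cylinder was at about (1.7, 7.7) and moved to about (2.6, 6.1).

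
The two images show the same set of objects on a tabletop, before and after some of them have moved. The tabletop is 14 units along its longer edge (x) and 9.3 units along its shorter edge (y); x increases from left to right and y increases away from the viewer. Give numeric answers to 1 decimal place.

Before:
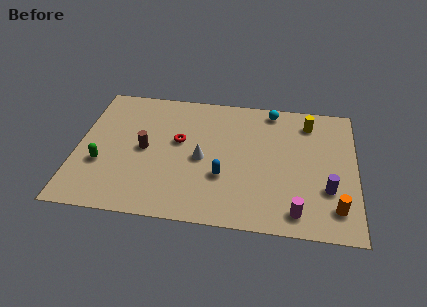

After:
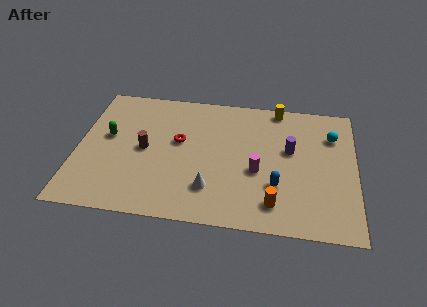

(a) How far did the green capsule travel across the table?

2.0

The green capsule was near (1.3, 3.3) before and (1.5, 5.3) after, so it travelled √(0.2² + 2.0²) ≈ 2.0 units.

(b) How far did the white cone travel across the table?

2.1

From (6.3, 4.3) to (6.8, 2.3), the white cone covered √(0.5² + 2.0²) ≈ 2.1 units.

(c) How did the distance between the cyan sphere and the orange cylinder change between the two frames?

-1.5

They were about 7.3 units apart before and 5.8 after — 1.5 units closer together.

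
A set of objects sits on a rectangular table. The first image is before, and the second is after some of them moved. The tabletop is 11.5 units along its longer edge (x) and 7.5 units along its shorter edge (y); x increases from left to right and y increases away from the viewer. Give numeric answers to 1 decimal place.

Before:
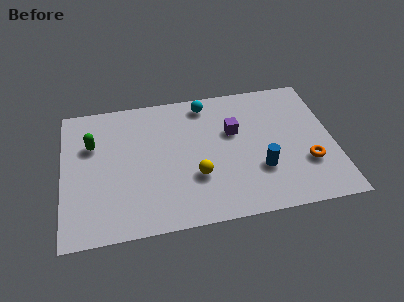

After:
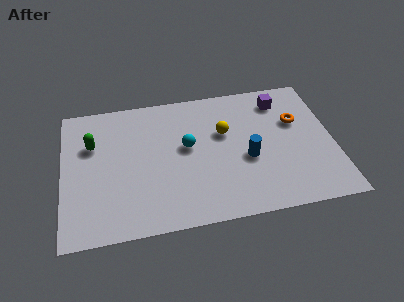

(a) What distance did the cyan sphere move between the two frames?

2.5

From (6.2, 6.5) to (5.3, 4.2), the cyan sphere covered √(0.9² + 2.3²) ≈ 2.5 units.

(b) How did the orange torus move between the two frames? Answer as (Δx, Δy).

(-0.3, 2.4)

From the two frames, the orange torus sits at roughly (10.3, 2.4) before and (10.0, 4.8) after.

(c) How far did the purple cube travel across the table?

2.5

The purple cube was near (7.3, 4.7) before and (9.4, 6.1) after, so it travelled √(2.1² + 1.4²) ≈ 2.5 units.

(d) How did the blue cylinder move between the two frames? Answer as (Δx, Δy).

(-0.5, 0.7)

The blue cylinder was at about (8.3, 2.4) and moved to about (7.8, 3.1).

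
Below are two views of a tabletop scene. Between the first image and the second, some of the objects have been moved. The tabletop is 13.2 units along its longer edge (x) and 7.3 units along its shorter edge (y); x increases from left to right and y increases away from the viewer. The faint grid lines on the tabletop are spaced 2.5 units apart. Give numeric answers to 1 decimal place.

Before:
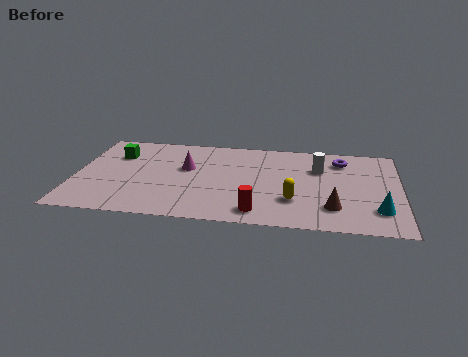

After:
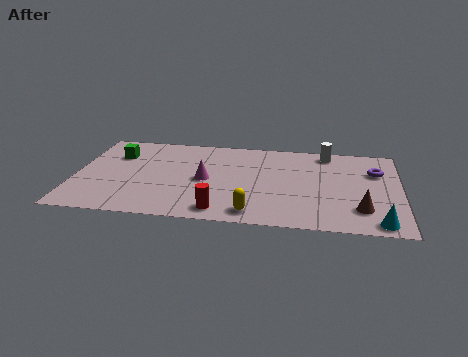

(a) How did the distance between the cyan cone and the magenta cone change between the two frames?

-0.7

Before: roughly 8.2 units apart; after: 7.5. That's 0.7 units closer together.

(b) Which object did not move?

the green cube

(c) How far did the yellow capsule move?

2.0

From (8.9, 2.2) to (7.3, 1.0), the yellow capsule covered √(1.6² + 1.2²) ≈ 2.0 units.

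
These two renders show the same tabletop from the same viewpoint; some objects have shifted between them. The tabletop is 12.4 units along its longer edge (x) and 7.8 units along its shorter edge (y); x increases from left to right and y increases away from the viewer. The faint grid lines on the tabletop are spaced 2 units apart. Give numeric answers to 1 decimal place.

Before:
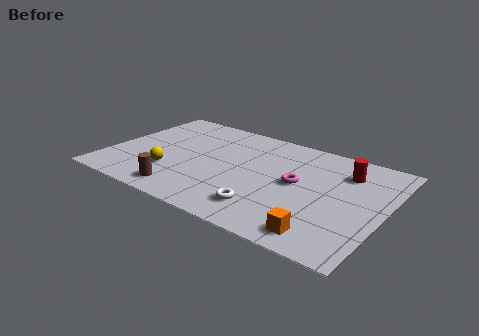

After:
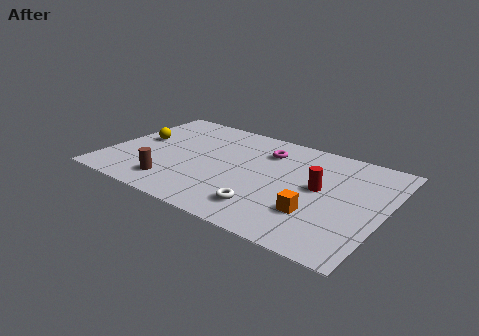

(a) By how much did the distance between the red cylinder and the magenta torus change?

+0.6

They were about 2.6 units apart before and 3.2 after — 0.6 units further apart.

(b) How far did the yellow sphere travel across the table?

2.7

The yellow sphere was near (3.0, 2.3) before and (1.2, 4.3) after, so it travelled √(1.8² + 2.0²) ≈ 2.7 units.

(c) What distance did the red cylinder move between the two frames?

1.9

The red cylinder moved from about (10.4, 5.9) to (9.5, 4.2), a distance of √(0.9² + 1.7²) ≈ 1.9.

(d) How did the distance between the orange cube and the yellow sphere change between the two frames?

+1.4

The distance was about 7.2 in the first image and 8.6 in the second, so they moved 1.4 units further apart.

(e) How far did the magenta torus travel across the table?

2.5

The magenta torus was near (8.5, 4.1) before and (6.8, 5.9) after, so it travelled √(1.7² + 1.8²) ≈ 2.5 units.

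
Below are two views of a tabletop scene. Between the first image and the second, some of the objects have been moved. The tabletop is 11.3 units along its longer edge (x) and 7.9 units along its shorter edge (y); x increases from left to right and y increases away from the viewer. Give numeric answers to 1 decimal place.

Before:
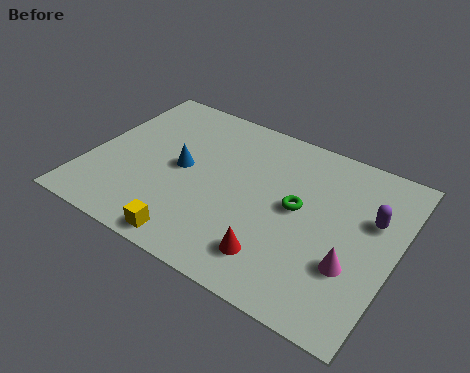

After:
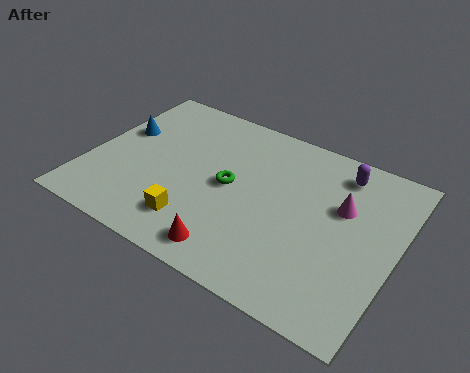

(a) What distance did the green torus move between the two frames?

2.5

The green torus moved from about (7.7, 4.2) to (5.2, 4.0), a distance of √(2.5² + 0.2²) ≈ 2.5.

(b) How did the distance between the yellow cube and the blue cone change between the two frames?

+1.2

They were about 3.4 units apart before and 4.6 after — 1.2 units further apart.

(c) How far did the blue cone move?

2.6

The blue cone was near (3.4, 4.0) before and (0.9, 4.8) after, so it travelled √(2.5² + 0.8²) ≈ 2.6 units.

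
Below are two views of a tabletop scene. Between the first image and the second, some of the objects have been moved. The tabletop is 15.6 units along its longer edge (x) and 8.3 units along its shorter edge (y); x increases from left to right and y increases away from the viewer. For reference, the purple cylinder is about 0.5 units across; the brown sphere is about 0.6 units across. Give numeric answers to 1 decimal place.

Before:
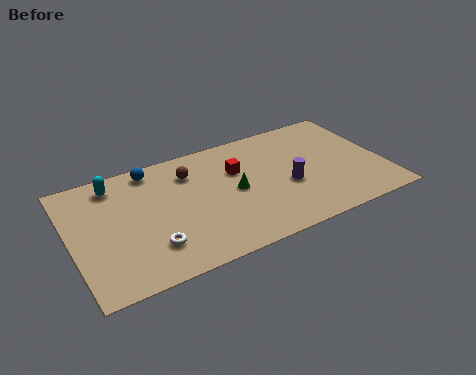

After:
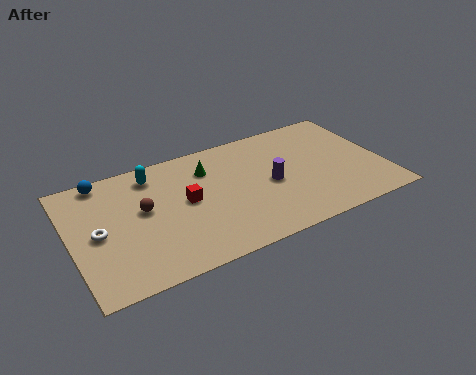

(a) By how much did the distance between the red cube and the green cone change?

+0.8

The distance was about 1.4 in the first image and 2.2 in the second, so they moved 0.8 units further apart.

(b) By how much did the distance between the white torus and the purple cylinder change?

+1.5

Before: roughly 7.1 units apart; after: 8.6. That's 1.5 units further apart.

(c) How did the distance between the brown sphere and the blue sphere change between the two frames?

+1.2

Before: roughly 2.1 units apart; after: 3.3. That's 1.2 units further apart.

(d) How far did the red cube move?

2.9

The red cube moved from about (8.4, 5.5) to (5.7, 4.4), a distance of √(2.7² + 1.1²) ≈ 2.9.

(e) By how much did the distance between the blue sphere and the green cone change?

+0.3

They were about 5.0 units apart before and 5.3 after — 0.3 units further apart.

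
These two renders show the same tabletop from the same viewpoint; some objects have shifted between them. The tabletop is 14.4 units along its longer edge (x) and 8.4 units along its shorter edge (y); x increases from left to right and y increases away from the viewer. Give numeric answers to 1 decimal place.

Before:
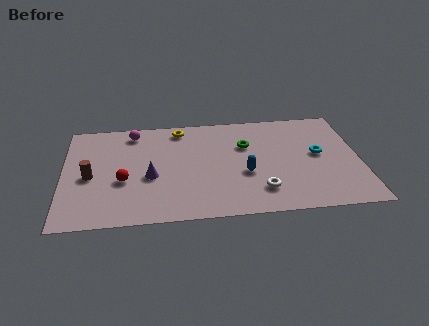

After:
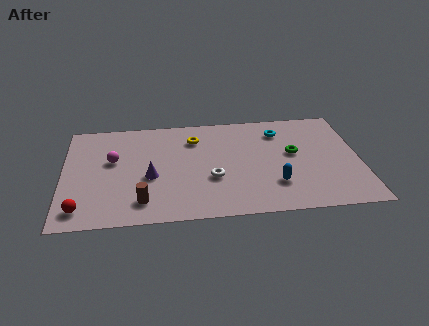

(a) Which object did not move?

the purple cone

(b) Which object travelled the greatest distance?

the brown cylinder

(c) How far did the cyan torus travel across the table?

2.8

From (12.4, 4.5) to (10.6, 6.6), the cyan torus covered √(1.8² + 2.1²) ≈ 2.8 units.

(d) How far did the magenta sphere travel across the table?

2.4

From (3.4, 7.2) to (2.4, 5.0), the magenta sphere covered √(1.0² + 2.2²) ≈ 2.4 units.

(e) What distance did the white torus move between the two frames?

2.6

The white torus was near (9.5, 1.9) before and (7.2, 3.1) after, so it travelled √(2.3² + 1.2²) ≈ 2.6 units.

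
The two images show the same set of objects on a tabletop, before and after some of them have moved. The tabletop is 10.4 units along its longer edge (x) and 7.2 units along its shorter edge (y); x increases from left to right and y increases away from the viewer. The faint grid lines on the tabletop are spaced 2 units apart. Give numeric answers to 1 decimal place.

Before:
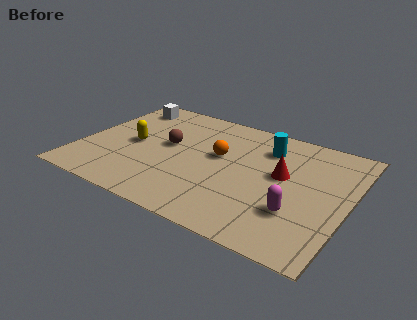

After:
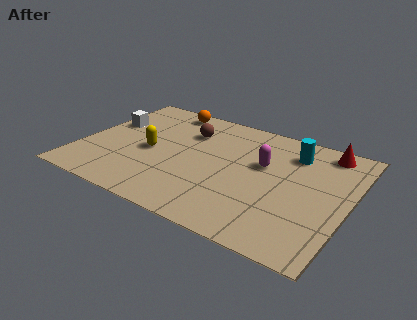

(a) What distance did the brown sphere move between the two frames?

1.3

From (3.3, 4.0) to (3.9, 5.2), the brown sphere covered √(0.6² + 1.2²) ≈ 1.3 units.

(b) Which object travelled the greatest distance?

the orange sphere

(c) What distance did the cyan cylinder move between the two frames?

1.0

The cyan cylinder was near (7.0, 5.5) before and (8.0, 5.6) after, so it travelled √(1.0² + 0.1²) ≈ 1.0 units.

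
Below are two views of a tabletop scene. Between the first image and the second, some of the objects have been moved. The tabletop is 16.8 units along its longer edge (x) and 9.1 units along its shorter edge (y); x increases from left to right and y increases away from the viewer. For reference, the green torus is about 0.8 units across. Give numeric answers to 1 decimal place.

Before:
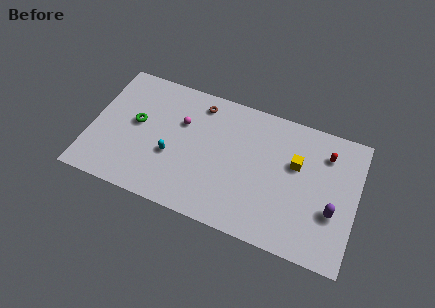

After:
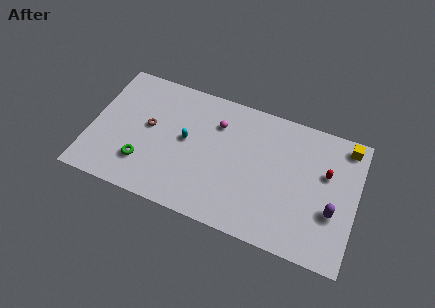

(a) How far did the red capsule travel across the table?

1.3

The red capsule was near (14.7, 7.0) before and (14.8, 5.7) after, so it travelled √(0.1² + 1.3²) ≈ 1.3 units.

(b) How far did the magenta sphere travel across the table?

2.3

From (5.6, 6.0) to (7.8, 6.7), the magenta sphere covered √(2.2² + 0.7²) ≈ 2.3 units.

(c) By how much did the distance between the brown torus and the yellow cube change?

+6.1

They were about 6.6 units apart before and 12.7 after — 6.1 units further apart.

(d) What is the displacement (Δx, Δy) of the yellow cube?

(3.0, 2.3)

The yellow cube started near (12.9, 5.7) and ended near (15.9, 8.0).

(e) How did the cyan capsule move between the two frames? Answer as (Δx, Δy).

(0.8, 1.4)

The cyan capsule was at about (5.2, 3.5) and moved to about (6.0, 4.9).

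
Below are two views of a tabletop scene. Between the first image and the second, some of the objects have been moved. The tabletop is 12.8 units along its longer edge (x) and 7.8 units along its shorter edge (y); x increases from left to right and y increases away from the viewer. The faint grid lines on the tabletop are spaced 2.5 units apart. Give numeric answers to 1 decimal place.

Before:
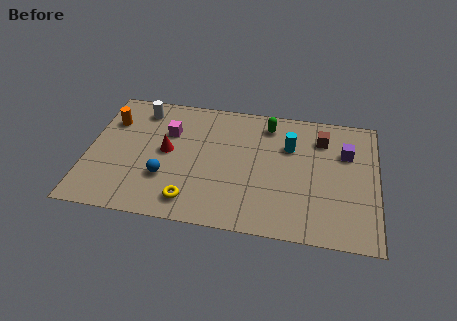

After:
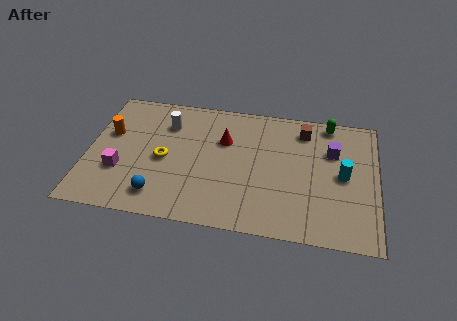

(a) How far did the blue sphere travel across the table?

1.1

From (3.5, 2.5) to (3.3, 1.4), the blue sphere covered √(0.2² + 1.1²) ≈ 1.1 units.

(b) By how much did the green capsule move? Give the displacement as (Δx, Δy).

(2.7, 0.5)

From the two frames, the green capsule sits at roughly (7.9, 6.5) before and (10.6, 7.0) after.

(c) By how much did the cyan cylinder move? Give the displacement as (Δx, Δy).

(2.4, -1.4)

The cyan cylinder started near (8.9, 5.3) and ended near (11.3, 3.9).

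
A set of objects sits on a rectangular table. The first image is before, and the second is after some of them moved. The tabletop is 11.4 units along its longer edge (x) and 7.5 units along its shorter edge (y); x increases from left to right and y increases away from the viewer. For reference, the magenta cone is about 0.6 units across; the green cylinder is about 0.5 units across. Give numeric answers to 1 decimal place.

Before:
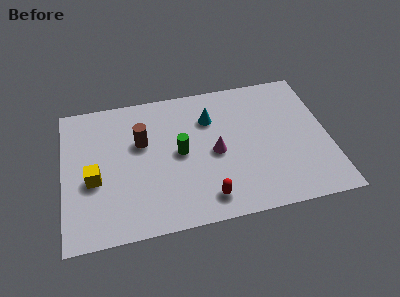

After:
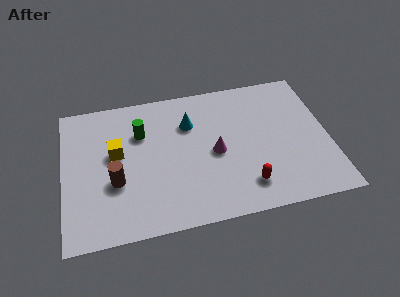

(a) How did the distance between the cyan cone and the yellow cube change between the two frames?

-2.2

Before: roughly 5.6 units apart; after: 3.4. That's 2.2 units closer together.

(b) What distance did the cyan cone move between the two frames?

0.9

The cyan cone moved from about (6.4, 5.4) to (5.5, 5.3), a distance of √(0.9² + 0.1²) ≈ 0.9.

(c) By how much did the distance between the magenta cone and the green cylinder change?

+2.0

The distance was about 1.5 in the first image and 3.5 in the second, so they moved 2.0 units further apart.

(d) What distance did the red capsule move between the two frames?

1.7

The red capsule was near (6.0, 1.2) before and (7.7, 1.5) after, so it travelled √(1.7² + 0.3²) ≈ 1.7 units.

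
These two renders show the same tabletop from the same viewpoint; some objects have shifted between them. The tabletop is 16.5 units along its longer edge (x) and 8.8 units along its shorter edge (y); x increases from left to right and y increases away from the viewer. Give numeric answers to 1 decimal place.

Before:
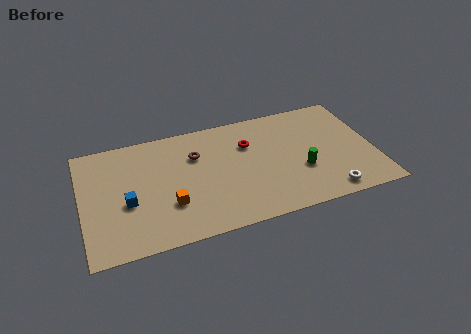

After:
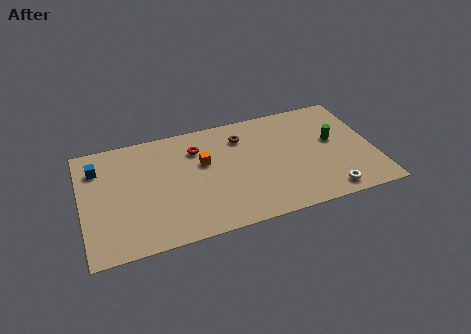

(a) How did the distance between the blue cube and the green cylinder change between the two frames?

+3.6

Before: roughly 9.8 units apart; after: 13.4. That's 3.6 units further apart.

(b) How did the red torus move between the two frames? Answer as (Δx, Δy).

(-2.9, 0.5)

The red torus was at about (9.5, 6.1) and moved to about (6.6, 6.6).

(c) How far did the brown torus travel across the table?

2.8

The brown torus was near (6.5, 6.1) before and (9.2, 6.8) after, so it travelled √(2.7² + 0.7²) ≈ 2.8 units.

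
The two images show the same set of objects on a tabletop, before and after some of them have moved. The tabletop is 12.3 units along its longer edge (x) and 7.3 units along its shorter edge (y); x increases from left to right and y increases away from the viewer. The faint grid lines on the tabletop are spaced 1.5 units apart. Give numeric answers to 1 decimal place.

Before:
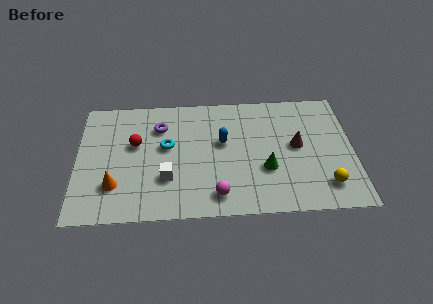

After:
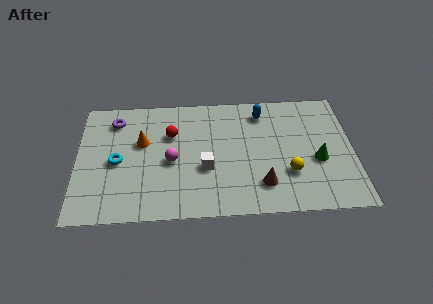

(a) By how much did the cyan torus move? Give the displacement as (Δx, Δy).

(-2.2, -0.8)

From the two frames, the cyan torus sits at roughly (4.0, 4.2) before and (1.8, 3.4) after.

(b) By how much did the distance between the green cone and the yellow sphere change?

-1.3

The distance was about 2.8 in the first image and 1.5 in the second, so they moved 1.3 units closer together.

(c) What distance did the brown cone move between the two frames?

2.7

The brown cone was near (9.8, 3.9) before and (8.2, 1.7) after, so it travelled √(1.6² + 2.2²) ≈ 2.7 units.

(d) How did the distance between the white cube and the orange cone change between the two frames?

+1.0

They were about 2.3 units apart before and 3.3 after — 1.0 units further apart.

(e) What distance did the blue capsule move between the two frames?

2.5

The blue capsule was near (6.5, 4.3) before and (8.3, 6.0) after, so it travelled √(1.8² + 1.7²) ≈ 2.5 units.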